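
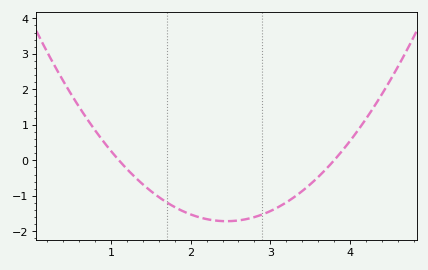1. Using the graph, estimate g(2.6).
-1.7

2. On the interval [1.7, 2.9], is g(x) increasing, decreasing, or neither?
neither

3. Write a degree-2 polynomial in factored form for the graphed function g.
y = 0.94(x - 1.1)(x - 3.8)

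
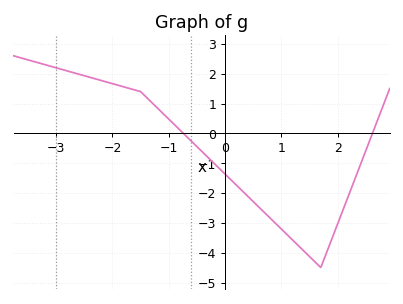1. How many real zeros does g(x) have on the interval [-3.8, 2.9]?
2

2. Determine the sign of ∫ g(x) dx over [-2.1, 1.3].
negative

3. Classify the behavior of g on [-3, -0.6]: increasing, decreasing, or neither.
decreasing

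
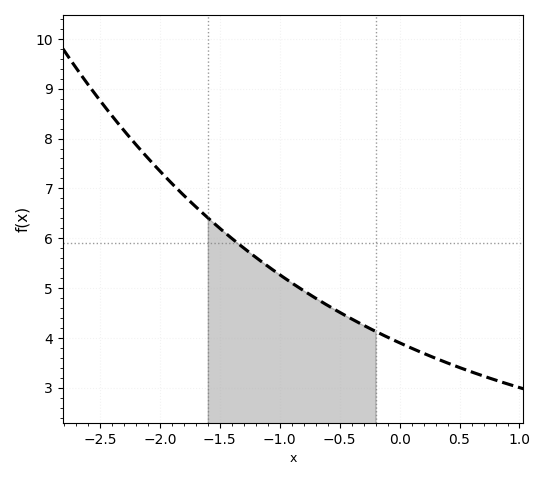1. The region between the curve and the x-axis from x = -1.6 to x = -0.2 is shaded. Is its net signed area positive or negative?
positive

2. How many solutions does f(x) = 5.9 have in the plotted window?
1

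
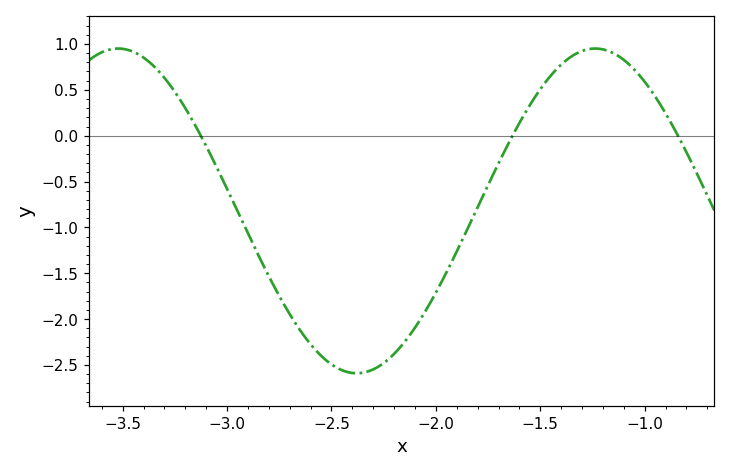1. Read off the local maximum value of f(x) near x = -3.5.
0.95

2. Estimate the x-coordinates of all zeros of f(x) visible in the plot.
-3.13, -1.63, -0.841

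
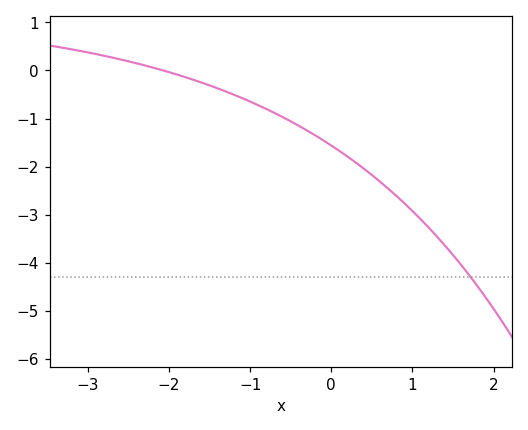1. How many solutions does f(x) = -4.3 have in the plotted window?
1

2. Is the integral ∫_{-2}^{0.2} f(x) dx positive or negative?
negative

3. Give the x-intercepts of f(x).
-2.1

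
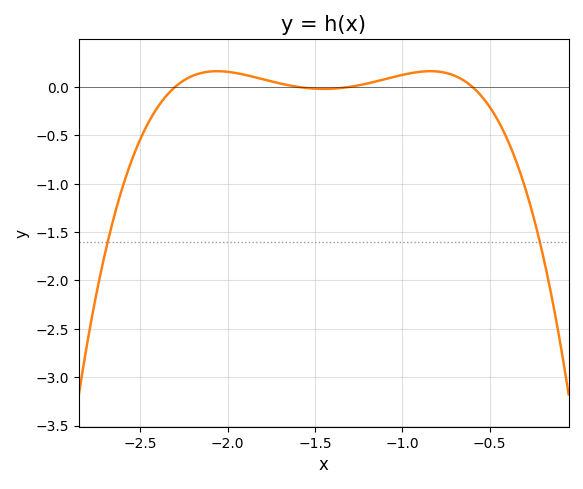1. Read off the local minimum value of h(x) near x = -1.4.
0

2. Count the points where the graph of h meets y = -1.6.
2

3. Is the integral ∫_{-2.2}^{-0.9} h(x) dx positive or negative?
positive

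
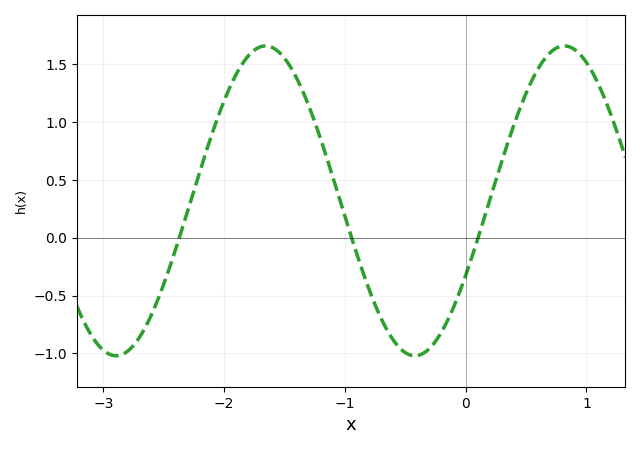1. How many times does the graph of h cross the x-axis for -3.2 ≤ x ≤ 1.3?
3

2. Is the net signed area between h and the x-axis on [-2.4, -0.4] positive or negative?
positive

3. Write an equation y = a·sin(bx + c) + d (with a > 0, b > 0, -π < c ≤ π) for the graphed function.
y = 1.34sin(2.54x - 0.502) + 0.32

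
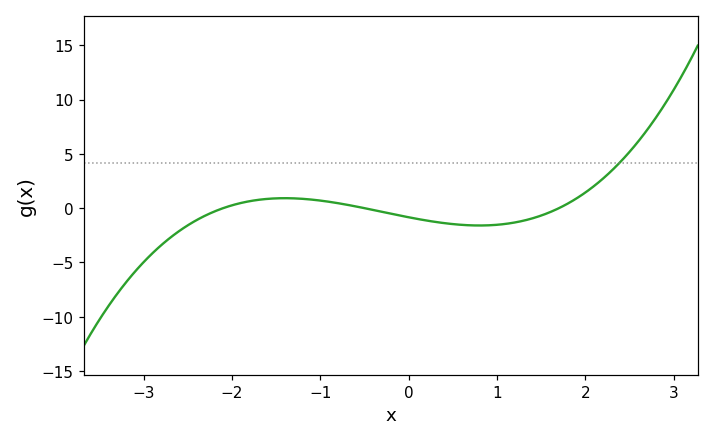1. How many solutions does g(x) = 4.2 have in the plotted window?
1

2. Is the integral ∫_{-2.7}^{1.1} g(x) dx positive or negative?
negative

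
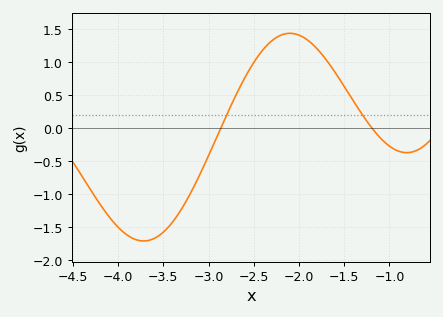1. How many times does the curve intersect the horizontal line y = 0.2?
2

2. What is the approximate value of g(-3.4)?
-1.43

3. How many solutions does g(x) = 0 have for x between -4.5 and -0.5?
2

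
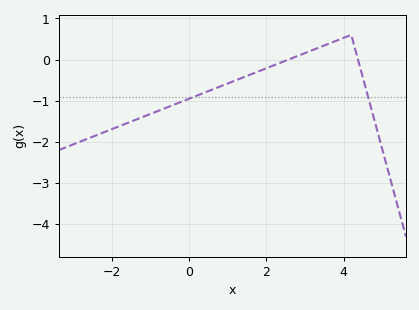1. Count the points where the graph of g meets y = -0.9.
2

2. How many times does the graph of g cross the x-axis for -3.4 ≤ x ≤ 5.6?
2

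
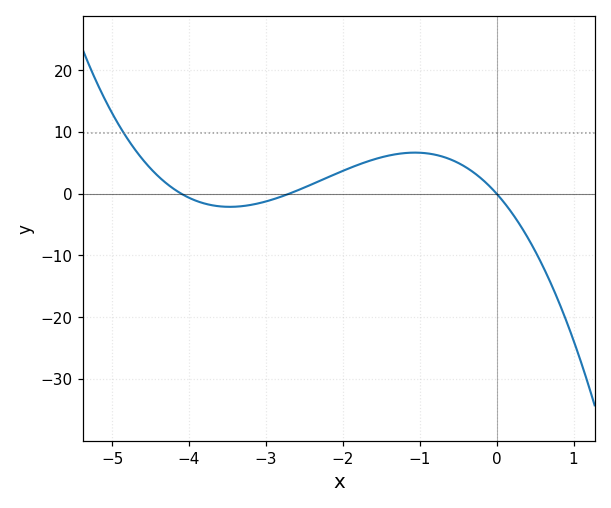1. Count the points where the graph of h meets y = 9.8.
1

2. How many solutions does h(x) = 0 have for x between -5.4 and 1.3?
3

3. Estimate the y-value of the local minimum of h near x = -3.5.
-2.12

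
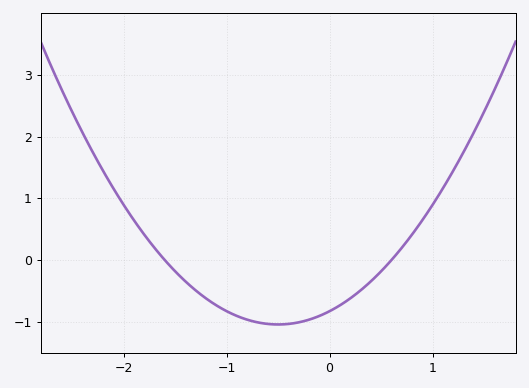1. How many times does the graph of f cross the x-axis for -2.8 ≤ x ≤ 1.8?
2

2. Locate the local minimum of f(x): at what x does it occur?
-0.5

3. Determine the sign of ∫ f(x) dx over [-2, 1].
negative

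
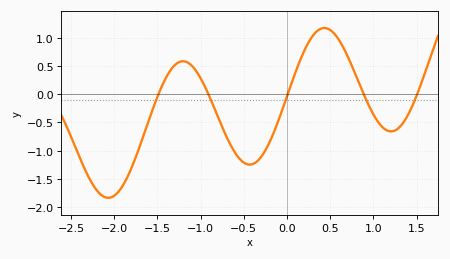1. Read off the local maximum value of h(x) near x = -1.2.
0.6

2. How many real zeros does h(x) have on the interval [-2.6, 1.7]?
5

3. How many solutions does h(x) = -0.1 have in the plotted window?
5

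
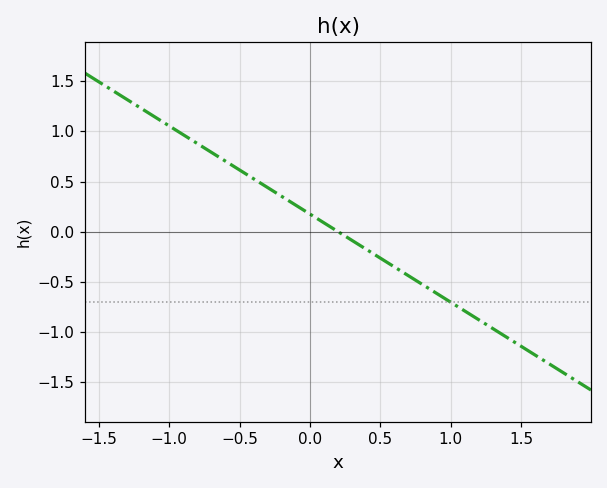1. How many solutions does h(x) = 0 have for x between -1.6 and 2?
1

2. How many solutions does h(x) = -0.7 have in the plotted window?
1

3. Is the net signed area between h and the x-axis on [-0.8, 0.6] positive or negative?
positive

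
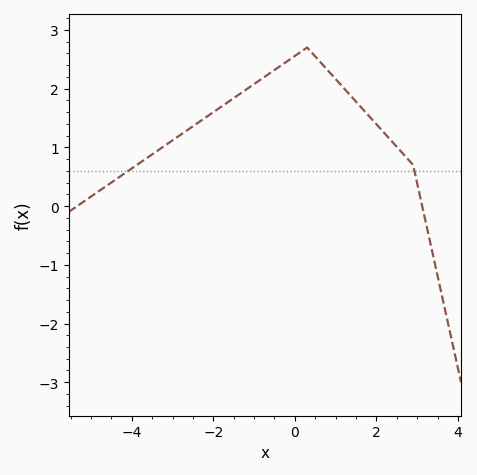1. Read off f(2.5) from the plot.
1.01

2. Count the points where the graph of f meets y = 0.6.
2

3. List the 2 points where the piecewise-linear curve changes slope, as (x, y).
(0.3, 2.7); (2.9, 0.7)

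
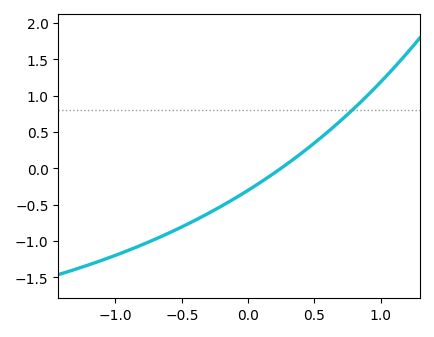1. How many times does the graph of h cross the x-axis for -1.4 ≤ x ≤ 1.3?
1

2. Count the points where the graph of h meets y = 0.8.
1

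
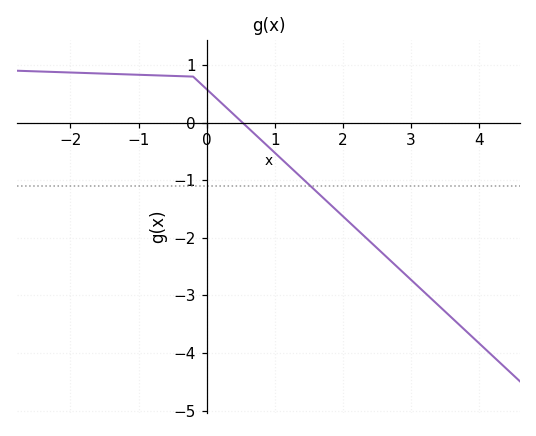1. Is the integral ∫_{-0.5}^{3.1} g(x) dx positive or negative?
negative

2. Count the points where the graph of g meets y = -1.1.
1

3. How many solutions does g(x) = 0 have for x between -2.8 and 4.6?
1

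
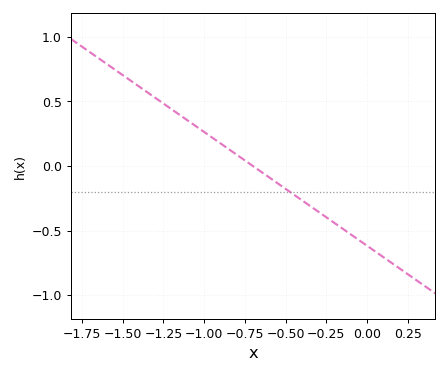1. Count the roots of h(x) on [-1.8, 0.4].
1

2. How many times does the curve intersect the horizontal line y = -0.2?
1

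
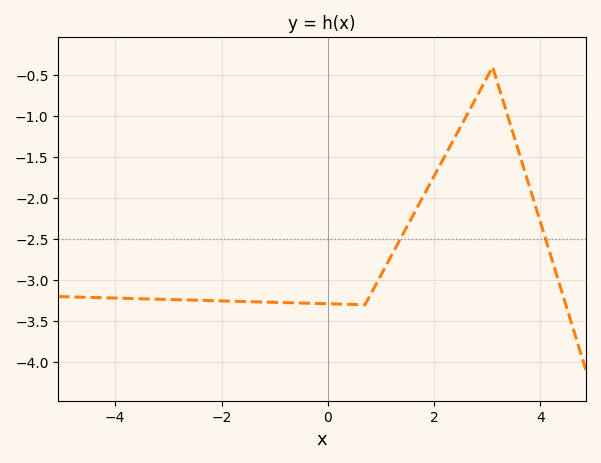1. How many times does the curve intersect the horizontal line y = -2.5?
2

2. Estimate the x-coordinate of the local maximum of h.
3.2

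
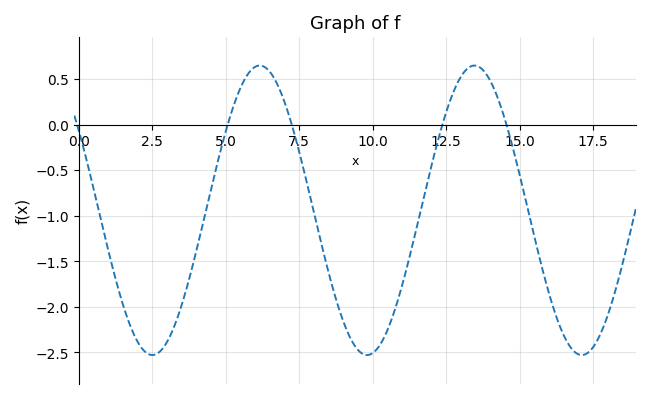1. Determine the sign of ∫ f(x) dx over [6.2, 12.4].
negative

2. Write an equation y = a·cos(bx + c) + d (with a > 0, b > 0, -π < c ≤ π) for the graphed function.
y = 1.59cos(0.86x + 0.992) - 0.94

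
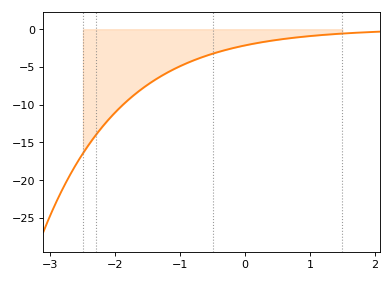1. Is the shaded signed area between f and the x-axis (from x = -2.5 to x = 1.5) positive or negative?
negative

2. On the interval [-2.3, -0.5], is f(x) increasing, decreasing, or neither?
increasing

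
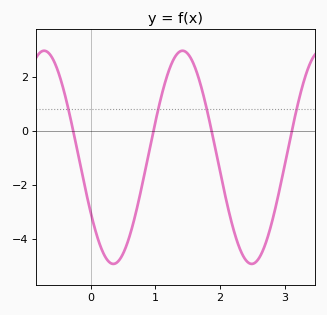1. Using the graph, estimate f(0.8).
-2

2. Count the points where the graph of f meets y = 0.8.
4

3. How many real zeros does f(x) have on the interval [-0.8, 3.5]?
4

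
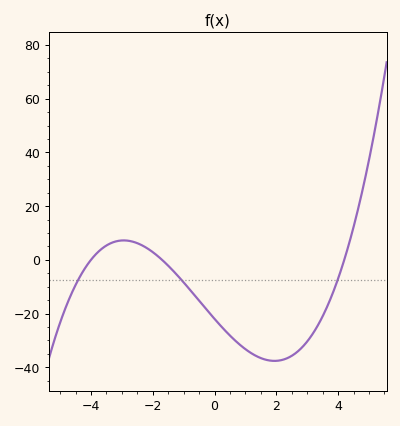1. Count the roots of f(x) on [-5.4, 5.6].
3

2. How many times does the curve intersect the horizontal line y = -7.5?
3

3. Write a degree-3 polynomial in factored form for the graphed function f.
y = 0.77(x + 4)(x + 1.7)(x - 4.2)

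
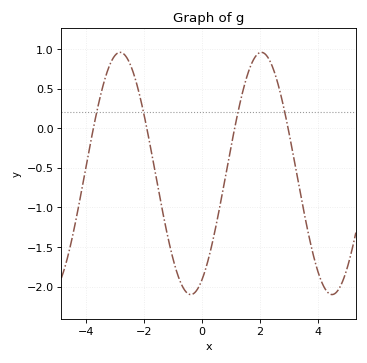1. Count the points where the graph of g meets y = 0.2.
4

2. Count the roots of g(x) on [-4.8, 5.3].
4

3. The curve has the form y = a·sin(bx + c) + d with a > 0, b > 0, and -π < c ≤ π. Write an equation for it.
y = 1.53sin(1.3x - 1.1) - 0.57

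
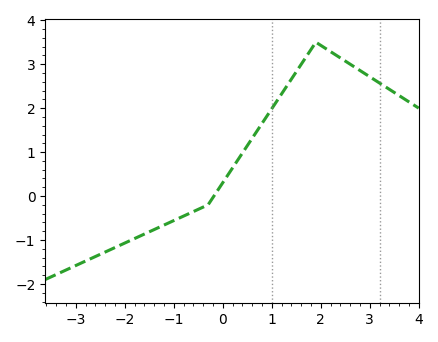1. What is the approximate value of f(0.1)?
0.473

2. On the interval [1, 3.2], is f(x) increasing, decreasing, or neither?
neither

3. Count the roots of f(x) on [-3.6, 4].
1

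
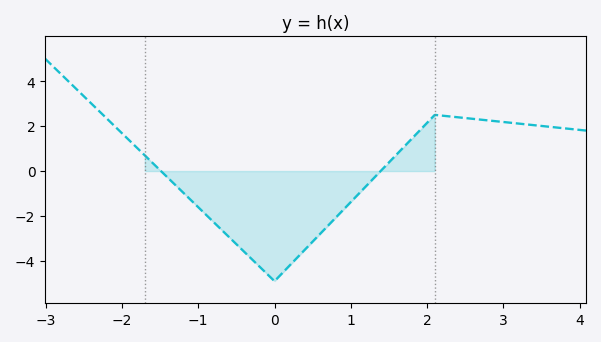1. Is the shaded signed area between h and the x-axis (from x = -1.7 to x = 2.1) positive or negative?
negative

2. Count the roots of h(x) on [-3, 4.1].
2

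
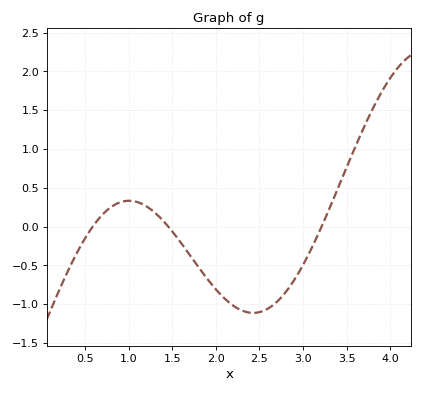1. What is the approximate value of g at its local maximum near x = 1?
0.35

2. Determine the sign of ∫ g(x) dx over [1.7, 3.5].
negative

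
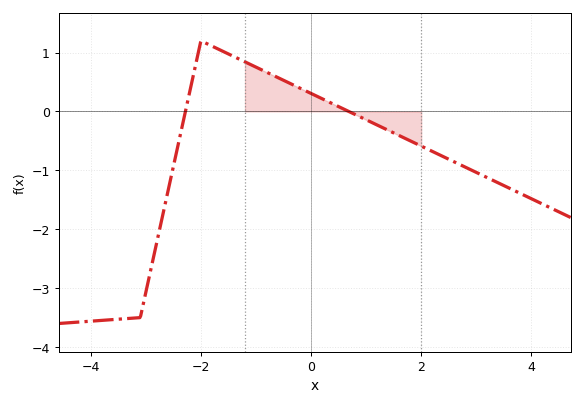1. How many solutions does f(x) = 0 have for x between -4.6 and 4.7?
2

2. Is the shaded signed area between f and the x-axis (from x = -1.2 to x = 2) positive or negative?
positive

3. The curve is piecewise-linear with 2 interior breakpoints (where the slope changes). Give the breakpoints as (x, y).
(-3.1, -3.5); (-2, 1.2)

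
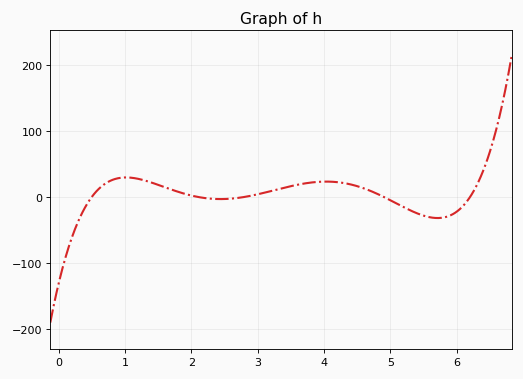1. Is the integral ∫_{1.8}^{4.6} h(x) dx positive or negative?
positive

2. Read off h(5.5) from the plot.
-28.3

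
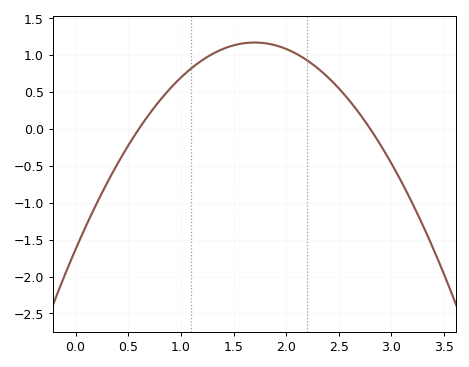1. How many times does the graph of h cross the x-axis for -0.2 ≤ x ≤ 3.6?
2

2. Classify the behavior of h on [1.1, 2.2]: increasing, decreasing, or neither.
neither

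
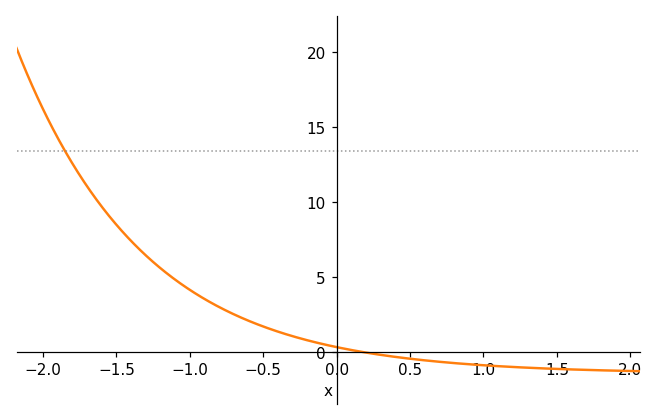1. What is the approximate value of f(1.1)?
-1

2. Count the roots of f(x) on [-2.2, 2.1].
1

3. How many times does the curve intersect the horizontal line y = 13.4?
1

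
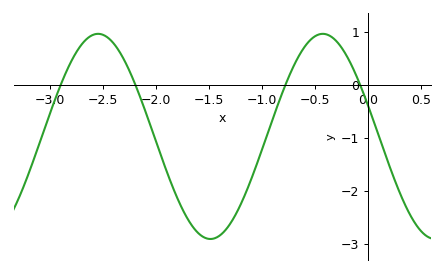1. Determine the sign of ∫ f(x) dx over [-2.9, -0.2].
negative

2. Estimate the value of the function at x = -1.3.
-2.61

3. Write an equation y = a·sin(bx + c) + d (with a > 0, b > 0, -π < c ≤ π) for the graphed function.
y = 1.93sin(2.97x + 2.84) - 0.97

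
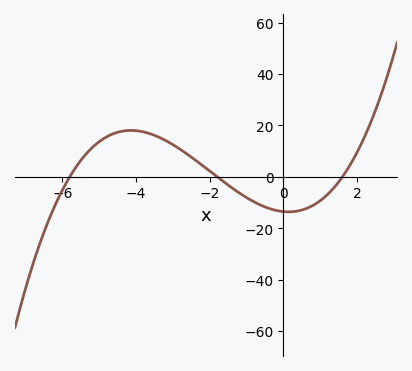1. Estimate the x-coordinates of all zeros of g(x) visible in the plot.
-5.8, -1.8, 1.6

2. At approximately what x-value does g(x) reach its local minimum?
0.2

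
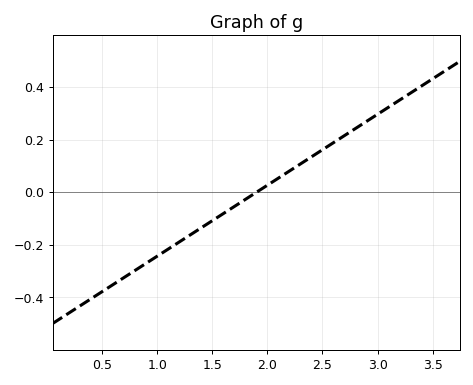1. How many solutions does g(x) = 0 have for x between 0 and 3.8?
1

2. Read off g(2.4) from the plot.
0.135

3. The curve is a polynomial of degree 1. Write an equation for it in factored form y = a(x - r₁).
y = 0.27(x - 1.9)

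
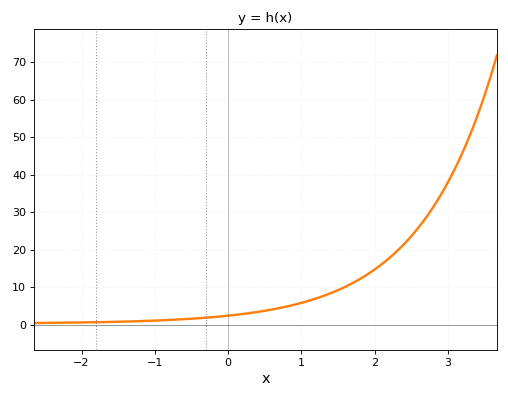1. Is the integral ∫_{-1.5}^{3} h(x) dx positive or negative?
positive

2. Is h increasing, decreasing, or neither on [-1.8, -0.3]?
increasing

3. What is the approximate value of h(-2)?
0.631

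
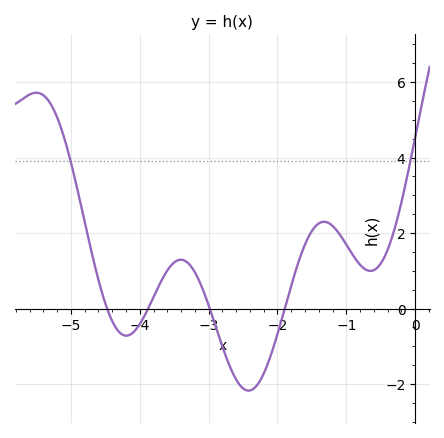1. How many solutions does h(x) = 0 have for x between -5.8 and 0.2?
4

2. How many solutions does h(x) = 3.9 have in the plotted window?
2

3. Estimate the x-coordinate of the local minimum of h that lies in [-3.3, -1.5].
-2.42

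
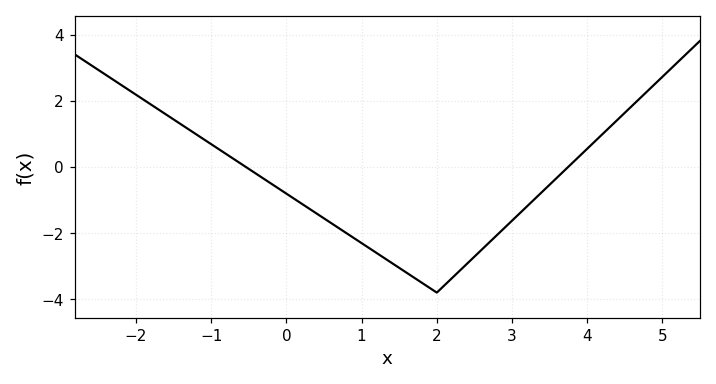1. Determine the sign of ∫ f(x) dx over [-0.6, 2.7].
negative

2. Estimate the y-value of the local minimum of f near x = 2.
-3.8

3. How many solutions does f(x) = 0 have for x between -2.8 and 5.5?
2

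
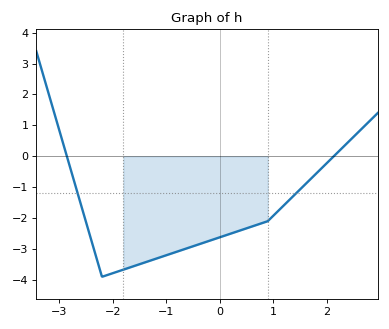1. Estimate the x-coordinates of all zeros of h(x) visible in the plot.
-2.86, 2.13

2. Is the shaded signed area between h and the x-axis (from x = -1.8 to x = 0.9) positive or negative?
negative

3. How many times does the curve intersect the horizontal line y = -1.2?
2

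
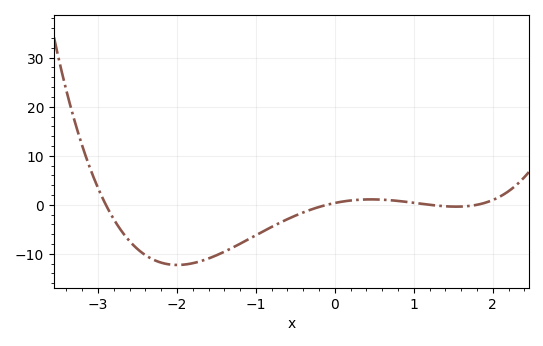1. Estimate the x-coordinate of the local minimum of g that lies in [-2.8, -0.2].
-1.99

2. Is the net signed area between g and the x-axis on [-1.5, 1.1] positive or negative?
negative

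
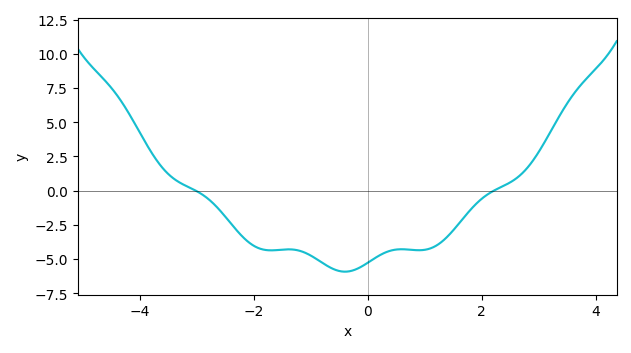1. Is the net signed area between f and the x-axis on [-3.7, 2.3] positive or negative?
negative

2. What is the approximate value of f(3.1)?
3.5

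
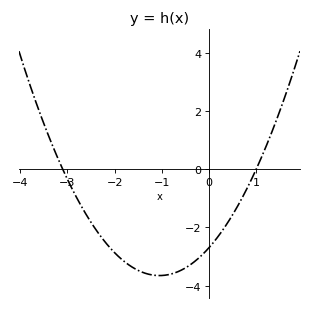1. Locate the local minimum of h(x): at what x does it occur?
-1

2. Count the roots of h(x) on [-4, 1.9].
2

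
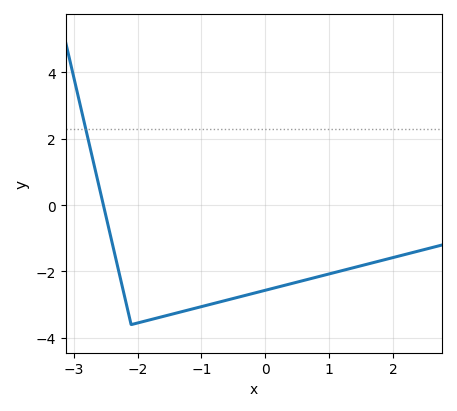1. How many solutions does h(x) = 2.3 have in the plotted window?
1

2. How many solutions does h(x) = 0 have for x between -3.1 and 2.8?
1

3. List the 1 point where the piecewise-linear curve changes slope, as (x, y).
(-2.1, -3.6)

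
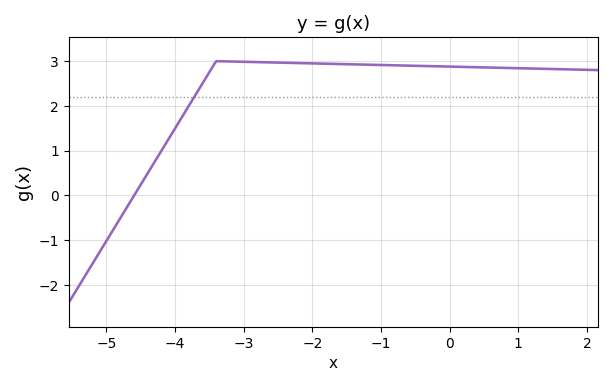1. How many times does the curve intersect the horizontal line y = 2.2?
1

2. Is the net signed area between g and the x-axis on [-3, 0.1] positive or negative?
positive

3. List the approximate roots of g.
-4.59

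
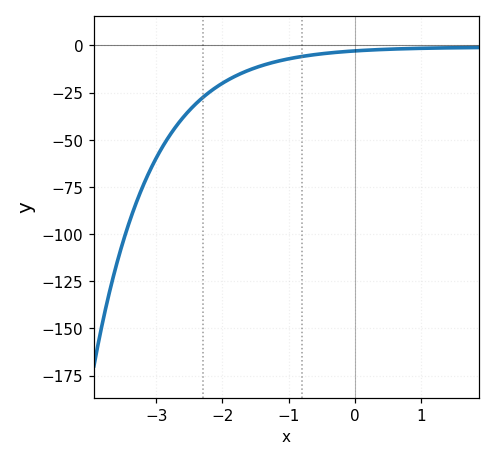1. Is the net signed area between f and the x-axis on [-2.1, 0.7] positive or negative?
negative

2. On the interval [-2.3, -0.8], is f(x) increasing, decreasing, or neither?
increasing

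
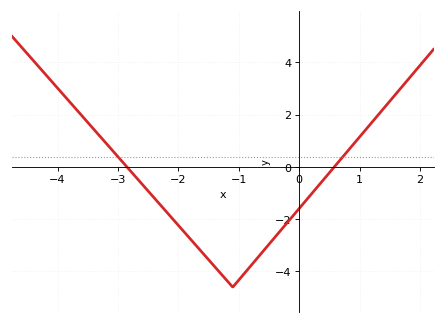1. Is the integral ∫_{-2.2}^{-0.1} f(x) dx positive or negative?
negative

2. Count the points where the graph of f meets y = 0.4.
2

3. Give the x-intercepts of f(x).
-2.85, 0.58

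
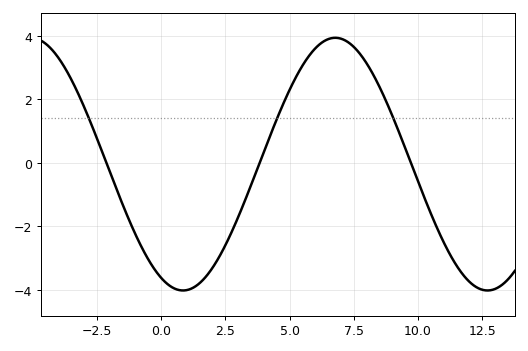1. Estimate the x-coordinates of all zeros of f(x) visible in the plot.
-2, 4, 9.5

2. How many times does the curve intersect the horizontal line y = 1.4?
3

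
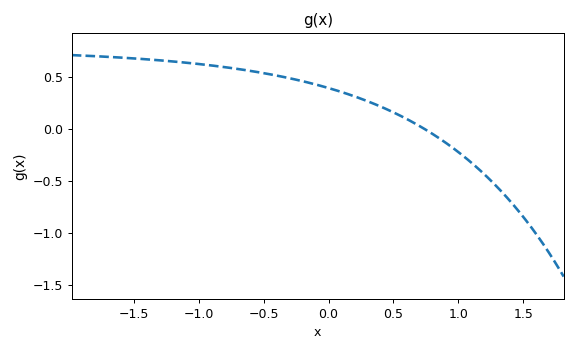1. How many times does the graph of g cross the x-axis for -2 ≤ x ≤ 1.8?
1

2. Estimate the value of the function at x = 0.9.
-0.134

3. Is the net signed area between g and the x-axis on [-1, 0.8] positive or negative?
positive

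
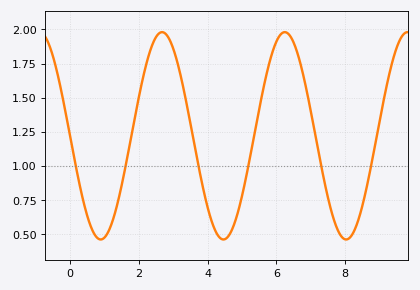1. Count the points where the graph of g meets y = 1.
6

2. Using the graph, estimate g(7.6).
0.67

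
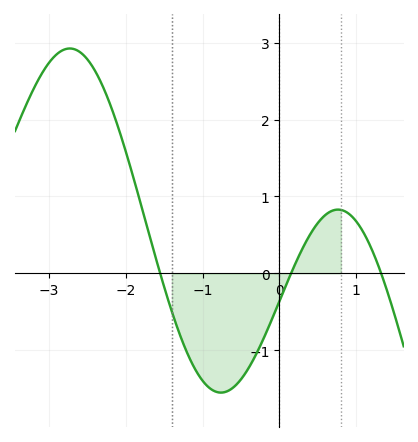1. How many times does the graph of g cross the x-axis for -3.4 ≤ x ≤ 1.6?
3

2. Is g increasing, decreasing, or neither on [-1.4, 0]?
neither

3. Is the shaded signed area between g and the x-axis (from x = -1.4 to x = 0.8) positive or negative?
negative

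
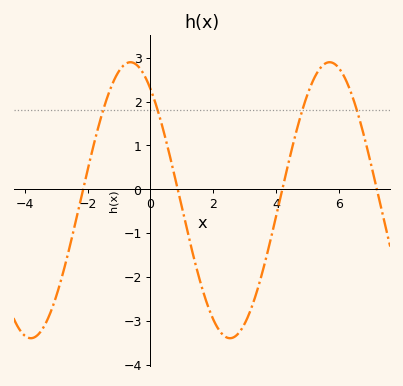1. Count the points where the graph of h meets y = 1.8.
4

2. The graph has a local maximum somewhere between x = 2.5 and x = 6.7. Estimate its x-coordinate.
5.71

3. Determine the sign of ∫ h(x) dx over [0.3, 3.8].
negative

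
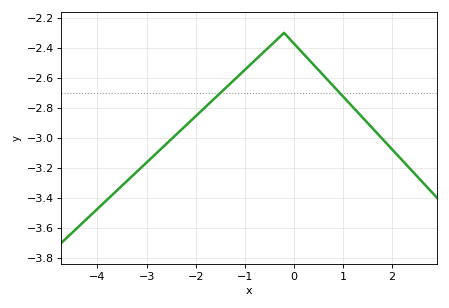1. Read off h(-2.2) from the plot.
-2.92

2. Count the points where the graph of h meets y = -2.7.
2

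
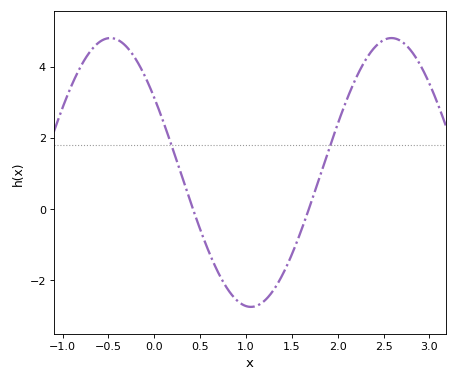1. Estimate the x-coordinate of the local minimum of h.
1.1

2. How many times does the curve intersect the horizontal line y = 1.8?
2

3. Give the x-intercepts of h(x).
0.4, 1.7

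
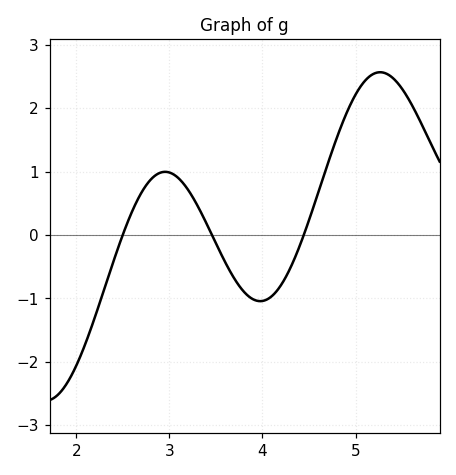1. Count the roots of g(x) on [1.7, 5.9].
3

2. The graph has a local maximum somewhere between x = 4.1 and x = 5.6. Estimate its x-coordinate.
5.3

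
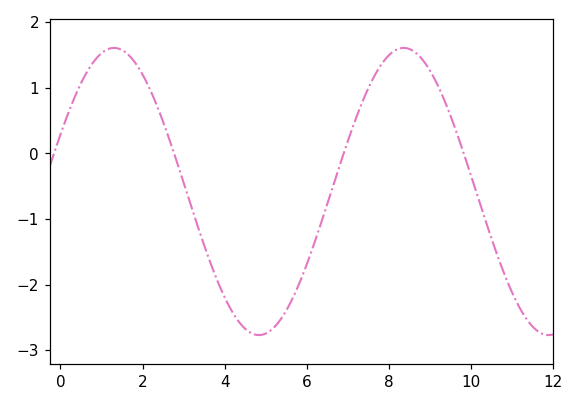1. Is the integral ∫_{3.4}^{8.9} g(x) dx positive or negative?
negative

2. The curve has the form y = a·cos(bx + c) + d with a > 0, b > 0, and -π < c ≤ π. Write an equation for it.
y = 2.19cos(0.89x - 1.16) - 0.58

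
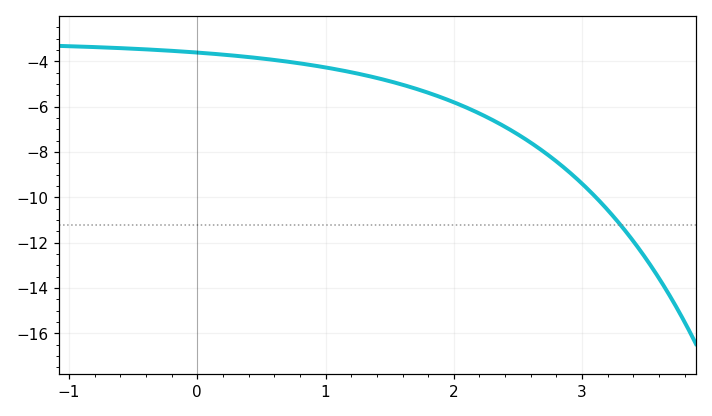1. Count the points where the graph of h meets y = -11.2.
1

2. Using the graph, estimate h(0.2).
-3.8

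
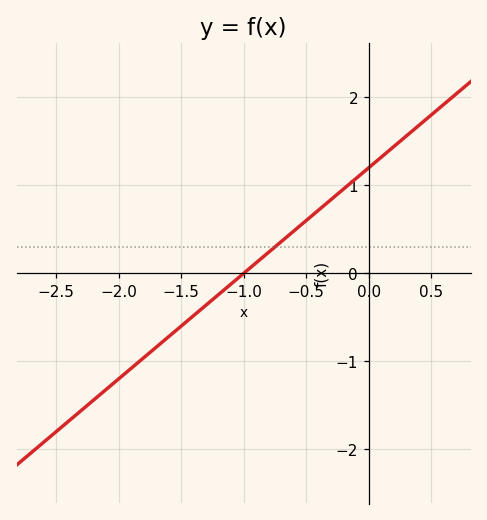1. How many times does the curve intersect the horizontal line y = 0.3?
1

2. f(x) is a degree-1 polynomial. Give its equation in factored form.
y = 1.2(x + 1)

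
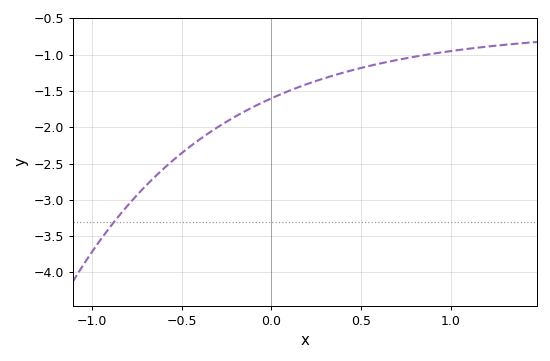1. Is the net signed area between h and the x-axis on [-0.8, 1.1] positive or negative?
negative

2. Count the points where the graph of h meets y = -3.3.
1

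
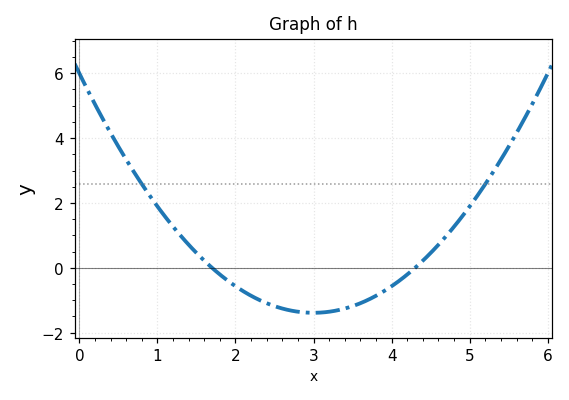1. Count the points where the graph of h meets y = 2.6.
2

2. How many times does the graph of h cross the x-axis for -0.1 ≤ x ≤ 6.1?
2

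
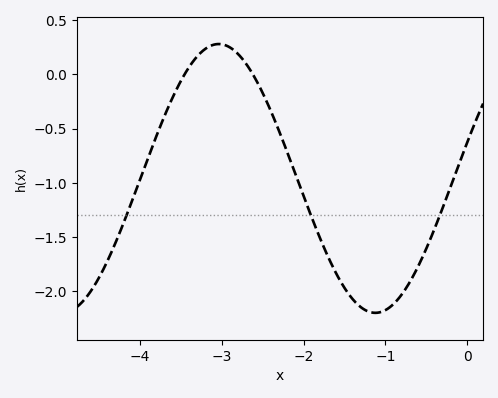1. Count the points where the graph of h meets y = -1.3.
3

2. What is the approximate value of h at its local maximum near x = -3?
0.3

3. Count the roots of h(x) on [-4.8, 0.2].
2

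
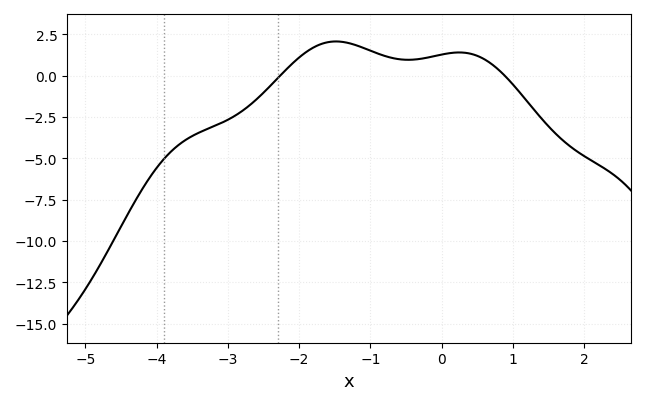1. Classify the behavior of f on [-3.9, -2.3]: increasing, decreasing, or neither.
increasing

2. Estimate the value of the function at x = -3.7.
-4.22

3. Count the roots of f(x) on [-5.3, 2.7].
2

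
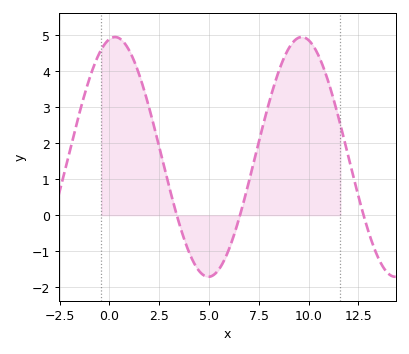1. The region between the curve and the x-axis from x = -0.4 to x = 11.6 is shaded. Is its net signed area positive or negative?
positive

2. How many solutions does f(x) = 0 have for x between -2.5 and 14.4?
3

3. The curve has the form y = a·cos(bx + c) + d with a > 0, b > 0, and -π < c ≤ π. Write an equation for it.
y = 3.33cos(0.67x - 0.19) + 1.62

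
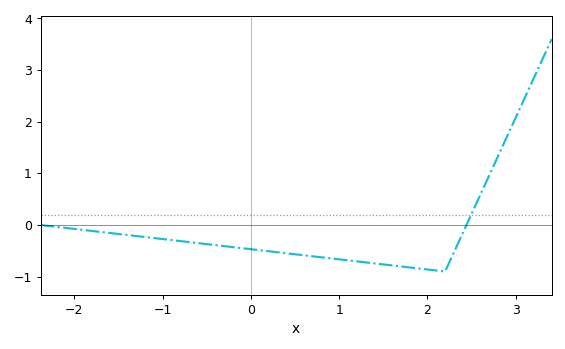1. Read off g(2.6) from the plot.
0.6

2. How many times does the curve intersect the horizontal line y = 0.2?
1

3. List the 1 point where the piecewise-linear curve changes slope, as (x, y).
(2.2, -0.9)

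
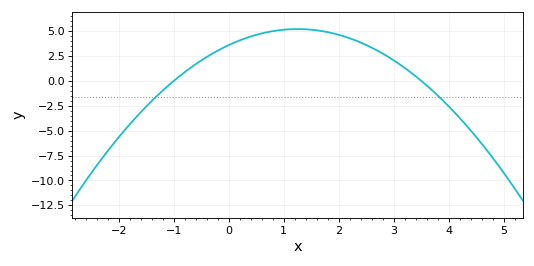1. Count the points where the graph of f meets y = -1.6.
2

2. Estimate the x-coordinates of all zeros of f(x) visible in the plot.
-1, 3.4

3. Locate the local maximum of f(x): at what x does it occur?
1.2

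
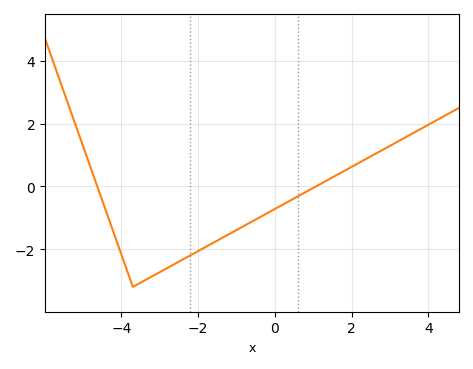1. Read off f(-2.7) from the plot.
-2.53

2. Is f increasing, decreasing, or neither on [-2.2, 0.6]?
increasing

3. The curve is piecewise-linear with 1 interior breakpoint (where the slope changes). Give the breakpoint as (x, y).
(-3.7, -3.2)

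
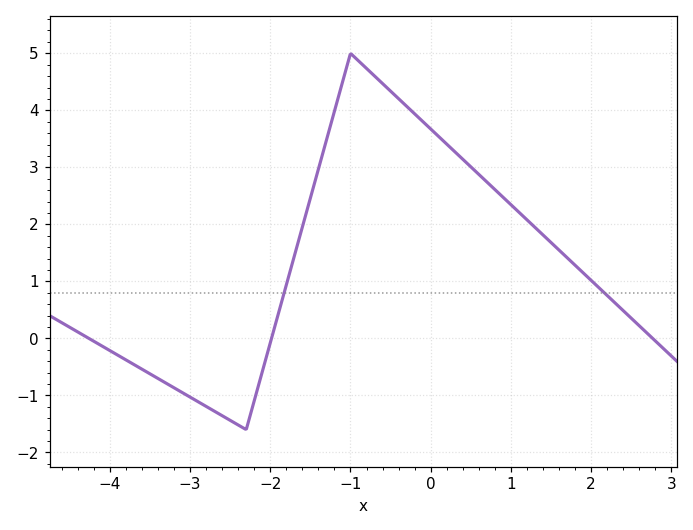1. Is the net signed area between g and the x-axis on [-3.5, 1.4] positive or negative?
positive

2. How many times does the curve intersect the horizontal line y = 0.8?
2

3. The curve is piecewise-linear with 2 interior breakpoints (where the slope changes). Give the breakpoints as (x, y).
(-2.3, -1.6); (-1, 5)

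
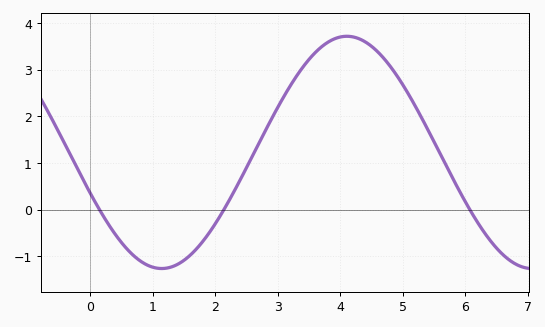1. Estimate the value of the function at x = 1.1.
-1.3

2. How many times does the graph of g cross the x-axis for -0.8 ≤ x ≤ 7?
3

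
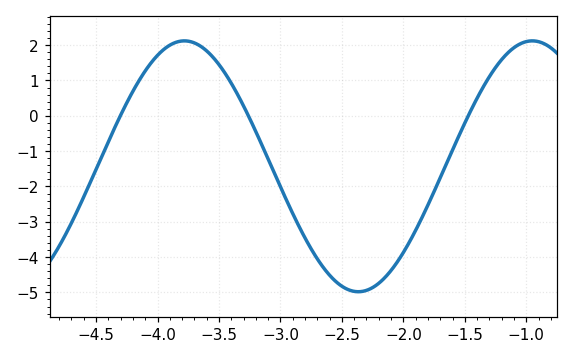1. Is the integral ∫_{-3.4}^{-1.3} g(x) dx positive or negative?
negative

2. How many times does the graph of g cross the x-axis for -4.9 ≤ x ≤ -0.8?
3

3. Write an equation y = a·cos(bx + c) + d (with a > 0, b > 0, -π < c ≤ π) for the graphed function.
y = 3.55cos(2.2x + 2.1) - 1.43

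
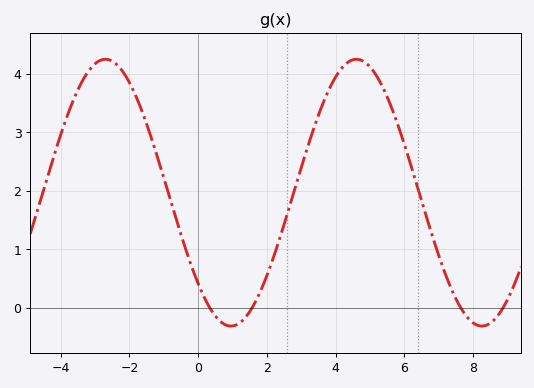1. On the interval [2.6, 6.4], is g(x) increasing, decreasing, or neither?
neither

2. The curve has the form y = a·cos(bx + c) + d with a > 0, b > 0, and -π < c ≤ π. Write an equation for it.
y = 2.28cos(0.86x + 2.32) + 1.97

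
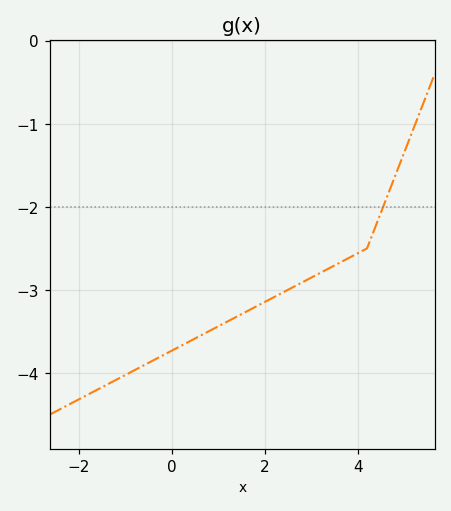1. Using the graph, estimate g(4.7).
-1.8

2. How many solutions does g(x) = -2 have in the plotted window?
1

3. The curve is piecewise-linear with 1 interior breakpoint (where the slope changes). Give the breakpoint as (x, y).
(4.2, -2.5)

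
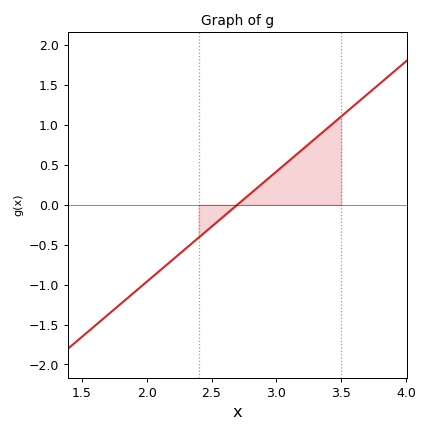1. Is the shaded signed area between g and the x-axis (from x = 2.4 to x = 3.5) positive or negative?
positive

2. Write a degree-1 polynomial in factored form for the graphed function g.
y = 1.38(x - 2.7)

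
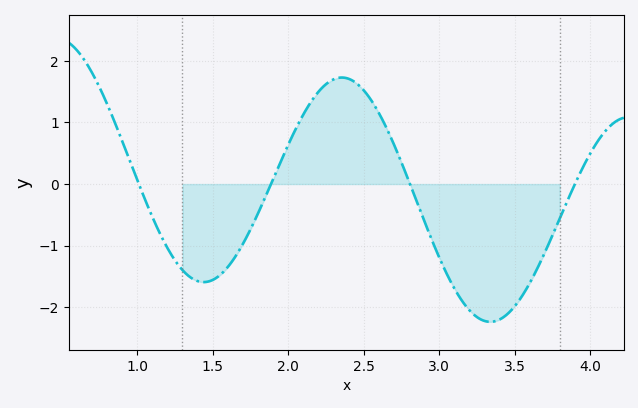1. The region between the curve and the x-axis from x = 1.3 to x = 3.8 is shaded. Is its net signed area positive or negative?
negative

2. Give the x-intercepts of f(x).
1.01, 1.89, 2.81, 3.9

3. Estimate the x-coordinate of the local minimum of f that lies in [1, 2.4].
1.44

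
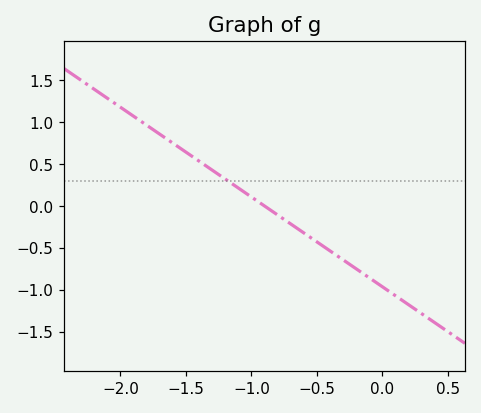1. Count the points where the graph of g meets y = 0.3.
1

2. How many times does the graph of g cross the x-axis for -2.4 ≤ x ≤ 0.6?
1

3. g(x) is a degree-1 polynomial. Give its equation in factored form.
y = -1.07(x + 0.9)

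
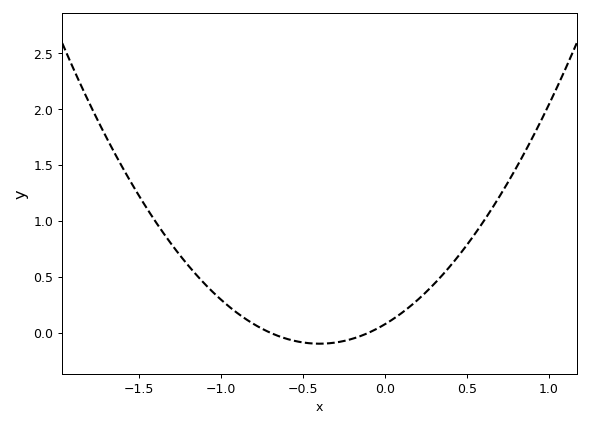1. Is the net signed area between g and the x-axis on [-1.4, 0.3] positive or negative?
positive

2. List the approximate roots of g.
-0.7, -0.1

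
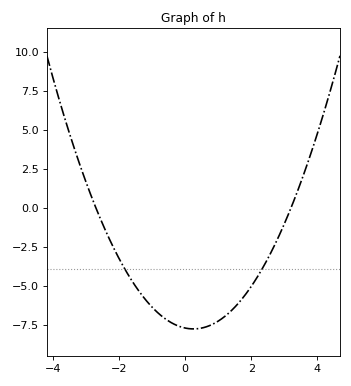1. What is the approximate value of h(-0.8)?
-6.8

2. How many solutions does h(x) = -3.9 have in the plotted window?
2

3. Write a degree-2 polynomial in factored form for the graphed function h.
y = 0.89(x + 2.7)(x - 3.2)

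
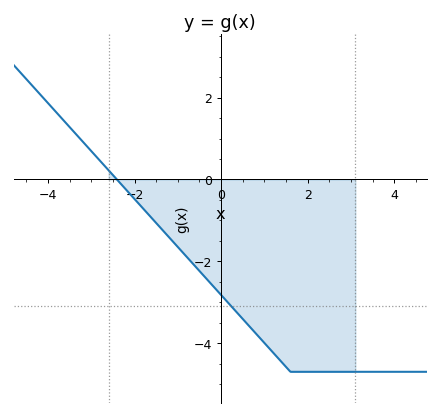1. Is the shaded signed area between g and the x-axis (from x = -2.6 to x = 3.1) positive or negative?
negative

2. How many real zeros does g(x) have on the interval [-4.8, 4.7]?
1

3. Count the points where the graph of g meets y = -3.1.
1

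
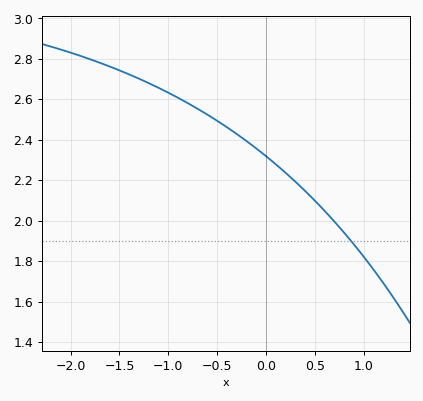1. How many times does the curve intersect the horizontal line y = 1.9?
1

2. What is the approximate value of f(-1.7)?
2.78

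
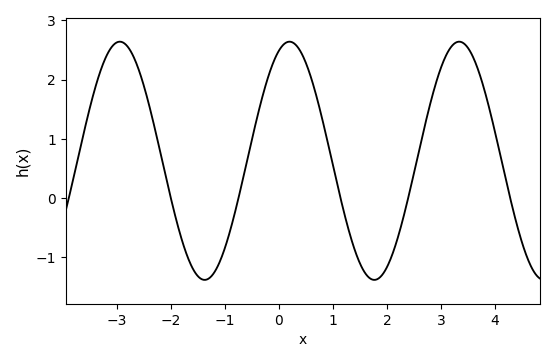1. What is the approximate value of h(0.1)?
2.6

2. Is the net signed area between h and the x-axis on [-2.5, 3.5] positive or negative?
positive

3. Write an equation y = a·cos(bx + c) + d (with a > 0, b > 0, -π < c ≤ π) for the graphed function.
y = 2.01cos(2x - 0.39) + 0.63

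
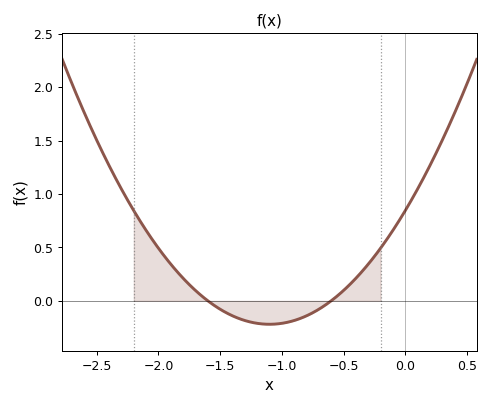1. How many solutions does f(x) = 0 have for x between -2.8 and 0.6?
2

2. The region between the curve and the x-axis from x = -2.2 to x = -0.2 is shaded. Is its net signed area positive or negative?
positive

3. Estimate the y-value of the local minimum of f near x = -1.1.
-0.22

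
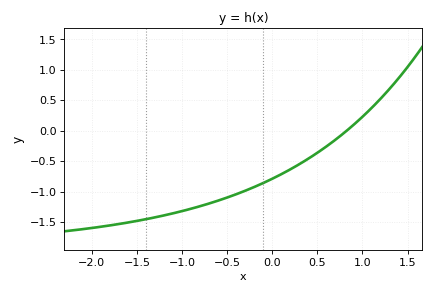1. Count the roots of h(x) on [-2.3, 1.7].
1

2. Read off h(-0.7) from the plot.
-1.2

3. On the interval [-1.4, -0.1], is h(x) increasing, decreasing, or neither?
increasing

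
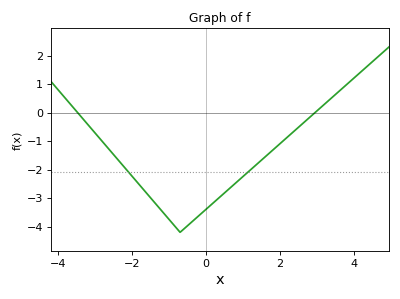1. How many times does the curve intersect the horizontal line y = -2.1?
2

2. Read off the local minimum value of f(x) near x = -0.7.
-4.2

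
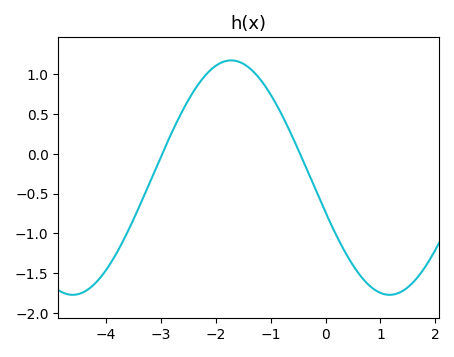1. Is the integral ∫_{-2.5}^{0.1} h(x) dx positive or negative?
positive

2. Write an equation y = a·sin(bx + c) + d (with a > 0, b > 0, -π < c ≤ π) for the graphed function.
y = 1.47sin(1.1x - 2.8) - 0.3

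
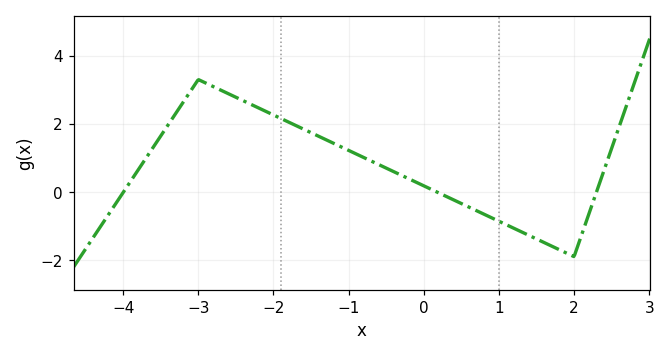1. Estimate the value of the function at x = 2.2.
-0.6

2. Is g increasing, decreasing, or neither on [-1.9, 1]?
decreasing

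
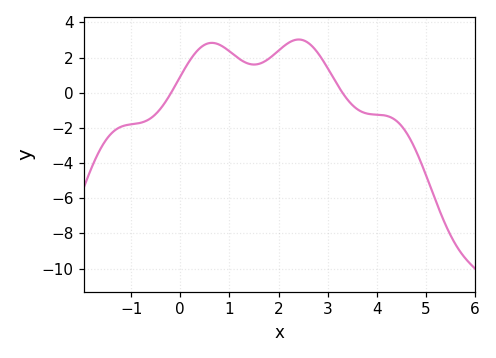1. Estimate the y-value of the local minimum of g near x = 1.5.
1.6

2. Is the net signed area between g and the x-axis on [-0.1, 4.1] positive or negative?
positive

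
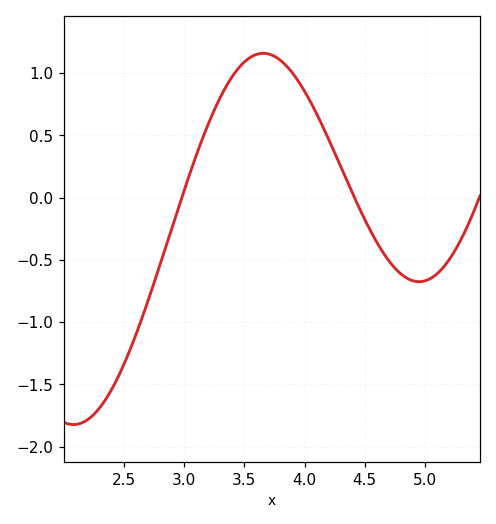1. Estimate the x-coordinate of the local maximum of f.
3.66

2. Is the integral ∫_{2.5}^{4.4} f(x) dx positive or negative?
positive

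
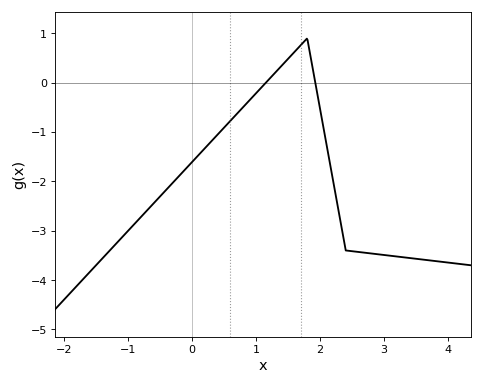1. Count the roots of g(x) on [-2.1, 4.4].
2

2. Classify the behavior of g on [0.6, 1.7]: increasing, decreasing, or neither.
increasing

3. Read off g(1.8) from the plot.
0.9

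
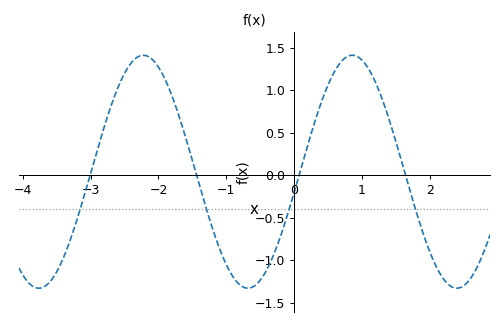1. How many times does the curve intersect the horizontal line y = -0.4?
4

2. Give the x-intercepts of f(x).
-3.01, -1.44, 0.073, 1.64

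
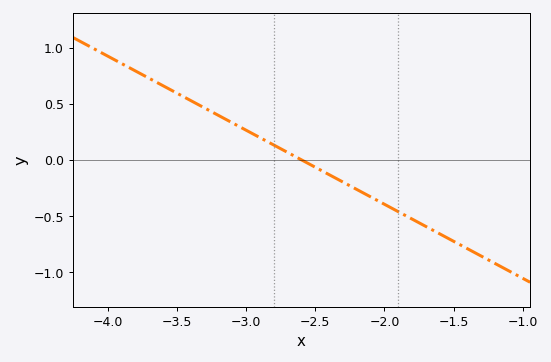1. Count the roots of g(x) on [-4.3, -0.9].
1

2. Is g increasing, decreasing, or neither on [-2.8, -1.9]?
decreasing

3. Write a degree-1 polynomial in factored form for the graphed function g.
y = -0.66(x + 2.6)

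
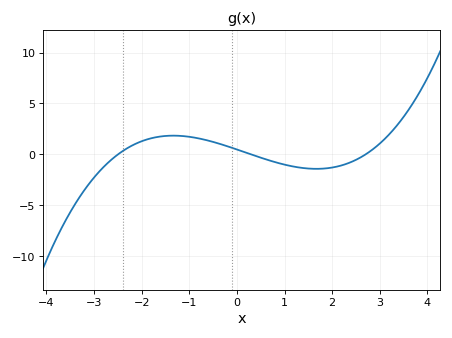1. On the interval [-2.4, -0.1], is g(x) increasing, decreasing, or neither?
neither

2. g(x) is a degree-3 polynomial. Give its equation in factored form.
y = 0.24(x + 2.5)(x - 0.3)(x - 2.7)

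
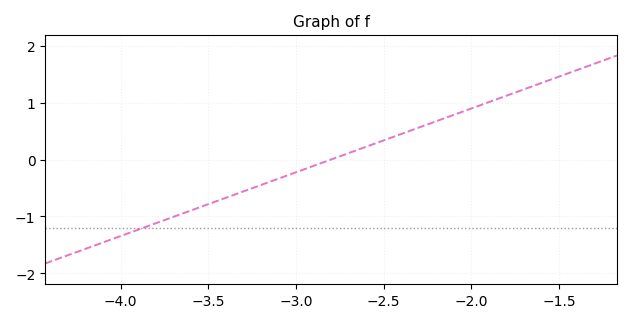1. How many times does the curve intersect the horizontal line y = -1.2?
1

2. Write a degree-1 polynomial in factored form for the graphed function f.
y = 1.12(x + 2.8)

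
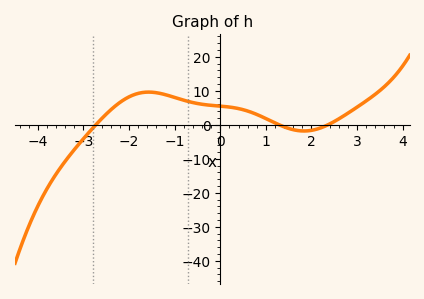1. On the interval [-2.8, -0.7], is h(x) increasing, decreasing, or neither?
neither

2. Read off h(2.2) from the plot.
-0.906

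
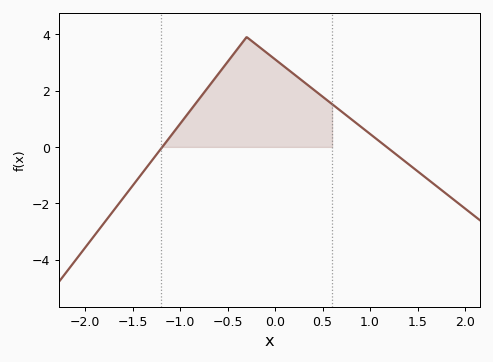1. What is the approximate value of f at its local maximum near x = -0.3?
3.8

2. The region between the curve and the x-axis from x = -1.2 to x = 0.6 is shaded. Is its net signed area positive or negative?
positive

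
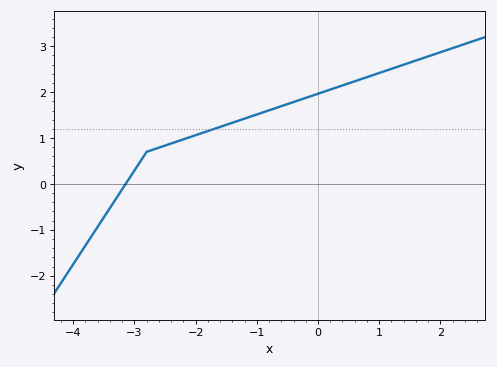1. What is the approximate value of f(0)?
2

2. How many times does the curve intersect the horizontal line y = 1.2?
1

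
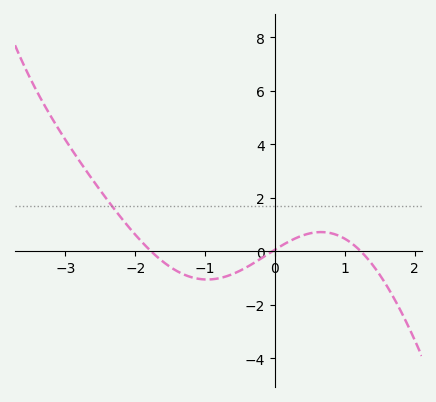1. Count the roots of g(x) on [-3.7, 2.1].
3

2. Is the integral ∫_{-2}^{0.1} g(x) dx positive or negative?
negative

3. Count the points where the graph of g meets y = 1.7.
1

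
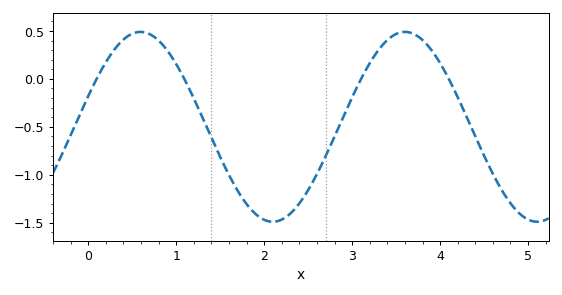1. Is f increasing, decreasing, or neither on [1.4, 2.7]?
neither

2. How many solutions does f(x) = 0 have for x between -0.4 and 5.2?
4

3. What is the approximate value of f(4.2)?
-0.2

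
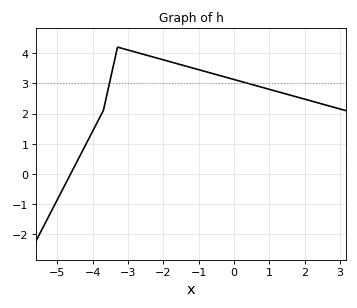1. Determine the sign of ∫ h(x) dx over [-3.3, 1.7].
positive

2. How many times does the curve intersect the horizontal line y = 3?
2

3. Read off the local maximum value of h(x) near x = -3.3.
4.2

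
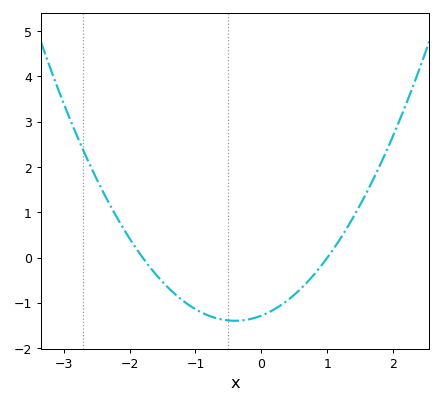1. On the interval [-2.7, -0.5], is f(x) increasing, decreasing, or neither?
decreasing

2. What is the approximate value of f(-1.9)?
0.206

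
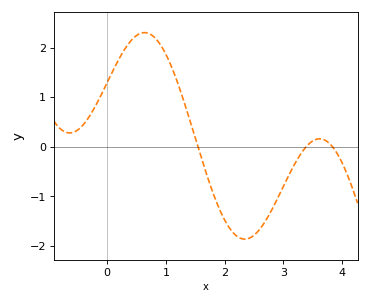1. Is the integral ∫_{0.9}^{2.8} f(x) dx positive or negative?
negative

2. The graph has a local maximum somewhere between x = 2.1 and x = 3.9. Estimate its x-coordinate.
3.61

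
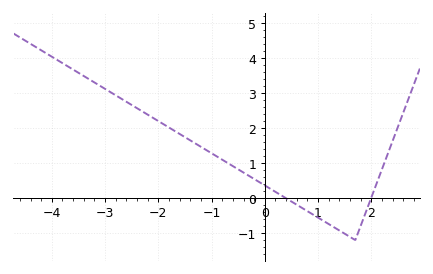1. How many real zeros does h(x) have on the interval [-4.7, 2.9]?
2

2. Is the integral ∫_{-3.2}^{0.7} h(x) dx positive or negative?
positive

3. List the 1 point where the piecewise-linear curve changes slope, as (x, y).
(1.7, -1.2)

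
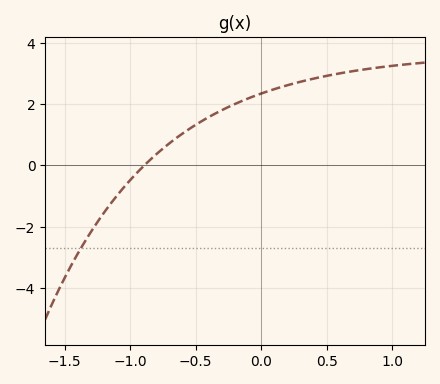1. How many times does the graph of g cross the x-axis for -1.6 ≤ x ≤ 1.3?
1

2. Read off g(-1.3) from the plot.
-2.18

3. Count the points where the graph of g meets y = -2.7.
1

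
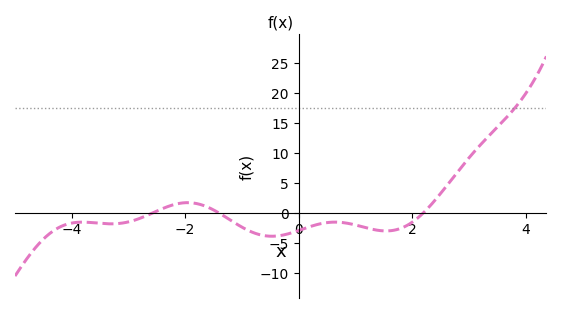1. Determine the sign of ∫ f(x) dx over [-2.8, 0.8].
negative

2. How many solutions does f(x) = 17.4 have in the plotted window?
1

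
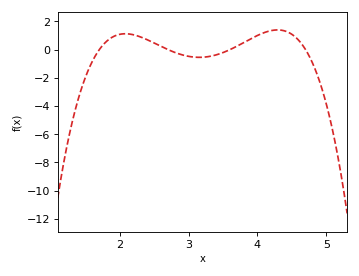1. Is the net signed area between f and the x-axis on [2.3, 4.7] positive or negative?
positive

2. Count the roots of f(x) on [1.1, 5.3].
4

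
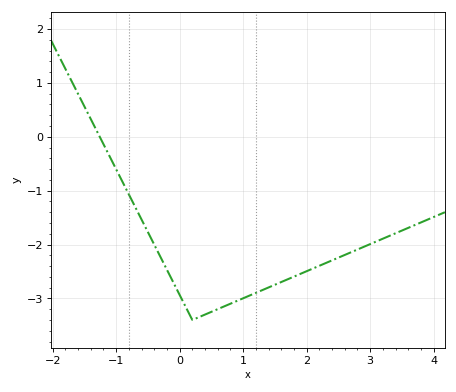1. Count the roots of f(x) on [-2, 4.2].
1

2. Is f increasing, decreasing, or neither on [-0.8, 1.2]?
neither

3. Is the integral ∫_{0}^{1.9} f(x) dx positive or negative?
negative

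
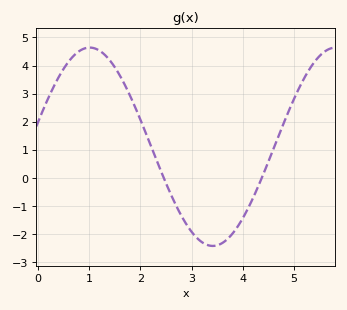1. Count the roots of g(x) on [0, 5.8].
2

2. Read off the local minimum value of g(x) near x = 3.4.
-2.4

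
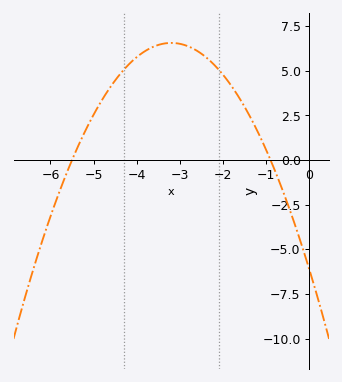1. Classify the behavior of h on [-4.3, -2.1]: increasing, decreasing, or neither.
neither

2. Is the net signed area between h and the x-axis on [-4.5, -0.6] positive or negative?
positive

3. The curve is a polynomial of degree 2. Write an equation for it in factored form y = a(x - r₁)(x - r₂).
y = -1.24(x + 5.5)(x + 0.9)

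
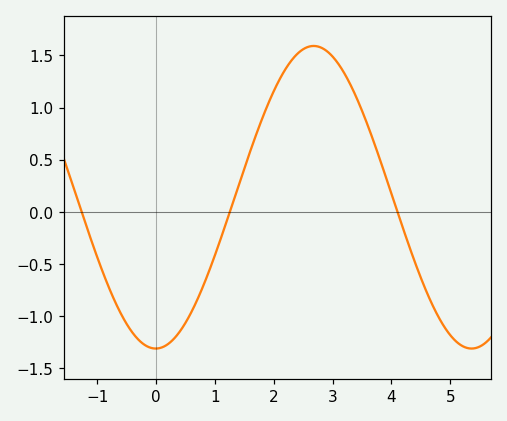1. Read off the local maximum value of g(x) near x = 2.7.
1.6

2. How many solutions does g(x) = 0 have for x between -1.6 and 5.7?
3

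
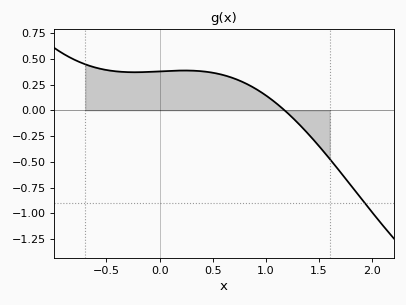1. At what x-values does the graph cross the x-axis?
1.15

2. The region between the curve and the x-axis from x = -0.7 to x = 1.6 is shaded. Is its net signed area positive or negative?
positive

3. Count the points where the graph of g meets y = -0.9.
1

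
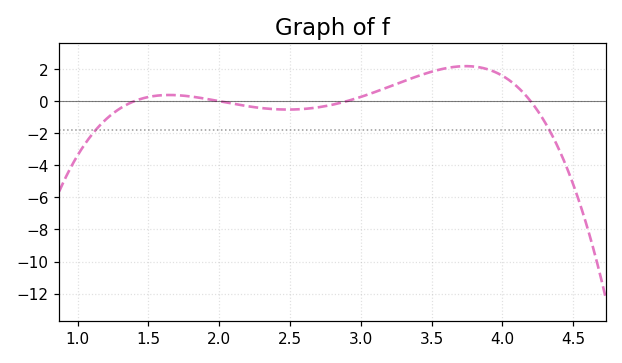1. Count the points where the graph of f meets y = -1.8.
2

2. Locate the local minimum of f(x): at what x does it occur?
2.5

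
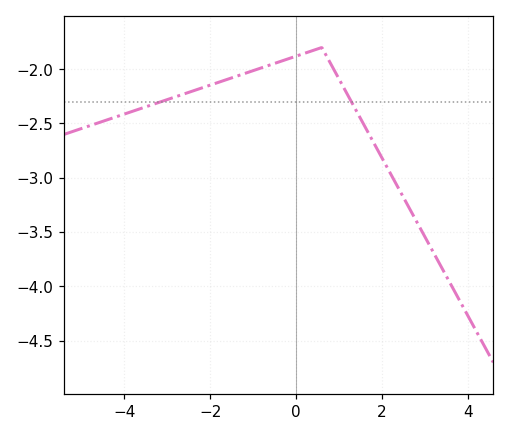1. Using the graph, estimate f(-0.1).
-1.89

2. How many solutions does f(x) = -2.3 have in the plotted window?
2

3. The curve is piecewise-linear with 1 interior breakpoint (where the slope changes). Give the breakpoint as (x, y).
(0.6, -1.8)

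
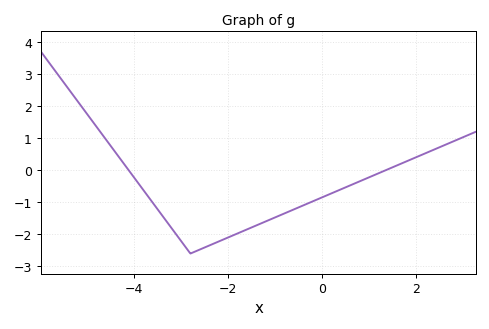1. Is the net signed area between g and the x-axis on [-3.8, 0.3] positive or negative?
negative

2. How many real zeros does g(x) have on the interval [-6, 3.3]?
2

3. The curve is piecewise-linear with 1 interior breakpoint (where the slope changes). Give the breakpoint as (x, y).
(-2.8, -2.6)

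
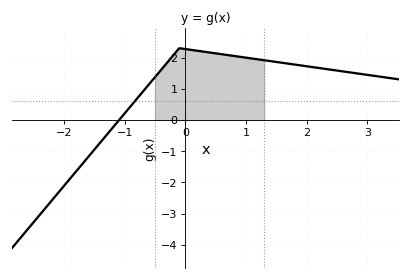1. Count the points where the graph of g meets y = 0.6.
1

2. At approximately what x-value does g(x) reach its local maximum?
-0.098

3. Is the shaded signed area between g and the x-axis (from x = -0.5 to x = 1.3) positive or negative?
positive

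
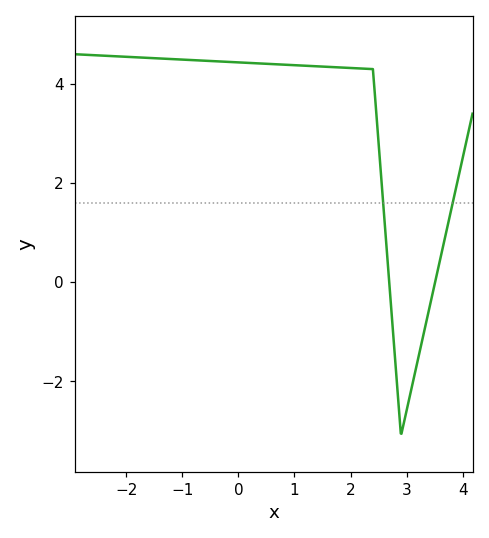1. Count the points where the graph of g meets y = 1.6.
2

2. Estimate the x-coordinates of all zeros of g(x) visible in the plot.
2.69, 3.51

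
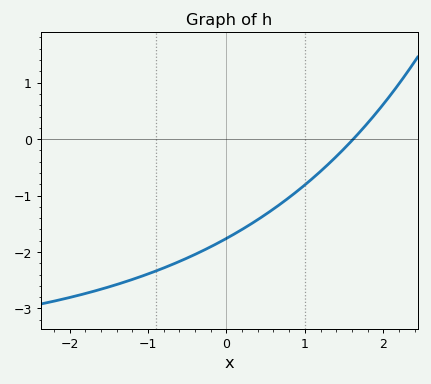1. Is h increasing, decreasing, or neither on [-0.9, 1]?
increasing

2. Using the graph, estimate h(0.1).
-1.7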